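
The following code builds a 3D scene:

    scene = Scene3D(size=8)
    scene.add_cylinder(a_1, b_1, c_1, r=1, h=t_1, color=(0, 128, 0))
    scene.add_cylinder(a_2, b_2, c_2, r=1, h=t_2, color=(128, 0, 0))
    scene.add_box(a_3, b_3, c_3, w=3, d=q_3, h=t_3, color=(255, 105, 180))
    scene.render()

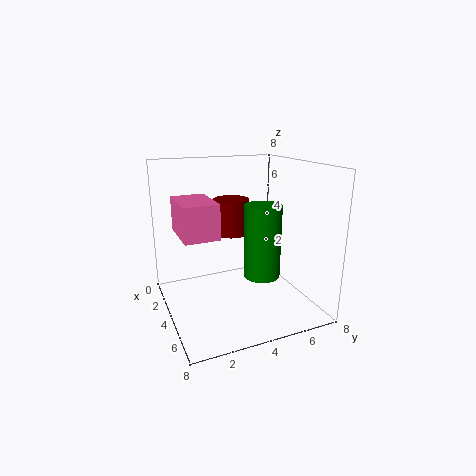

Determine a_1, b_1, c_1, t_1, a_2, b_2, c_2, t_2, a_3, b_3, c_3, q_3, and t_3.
a_1 = 5; b_1 = 5; c_1 = 2; t_1 = 4; a_2 = 3; b_2 = 4; c_2 = 4; t_2 = 2; a_3 = 1; b_3 = 1; c_3 = 4; q_3 = 2; t_3 = 2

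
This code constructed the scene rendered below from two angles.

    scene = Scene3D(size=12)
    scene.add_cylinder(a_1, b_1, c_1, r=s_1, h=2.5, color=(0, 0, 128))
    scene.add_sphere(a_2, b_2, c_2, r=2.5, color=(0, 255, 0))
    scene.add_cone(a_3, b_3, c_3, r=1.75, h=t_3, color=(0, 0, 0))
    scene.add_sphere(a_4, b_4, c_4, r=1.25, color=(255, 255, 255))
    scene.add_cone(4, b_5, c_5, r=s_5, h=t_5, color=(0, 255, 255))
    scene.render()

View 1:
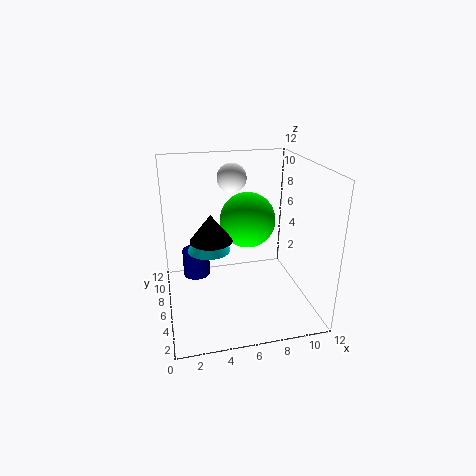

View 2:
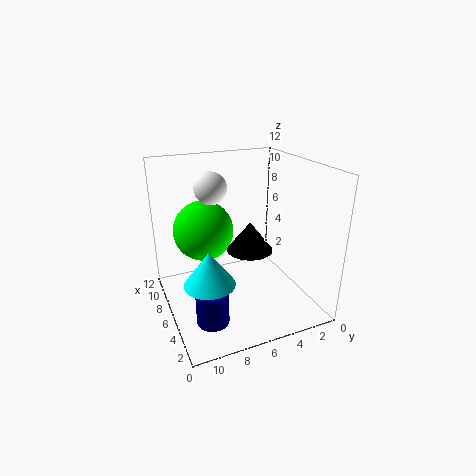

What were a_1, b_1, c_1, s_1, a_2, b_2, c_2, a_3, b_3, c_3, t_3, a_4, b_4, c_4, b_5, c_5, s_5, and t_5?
a_1 = 2.75; b_1 = 9.5; c_1 = 1; s_1 = 1.25; a_2 = 7.5; b_2 = 8.5; c_2 = 6.5; a_3 = 3.75; b_3 = 6; c_3 = 6; t_3 = 2.25; a_4 = 6; b_4 = 8.25; c_4 = 10.5; b_5 = 9.25; c_5 = 3.5; s_5 = 2; t_5 = 2.75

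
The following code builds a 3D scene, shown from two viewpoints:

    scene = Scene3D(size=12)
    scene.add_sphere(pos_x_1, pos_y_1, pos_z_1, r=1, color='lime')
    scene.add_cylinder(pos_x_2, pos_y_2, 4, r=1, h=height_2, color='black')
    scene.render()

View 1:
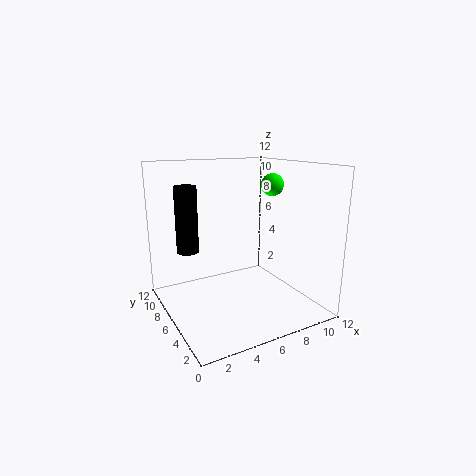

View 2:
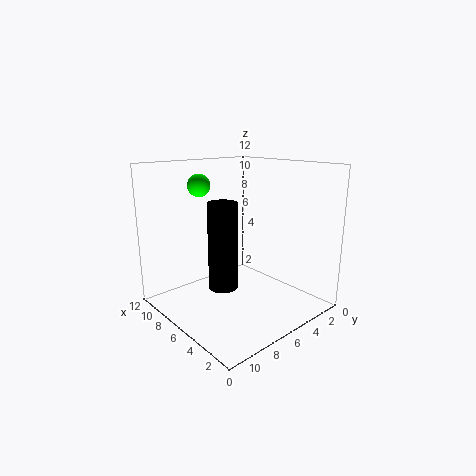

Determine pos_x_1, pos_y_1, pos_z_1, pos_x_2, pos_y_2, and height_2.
pos_x_1 = 10, pos_y_1 = 7, pos_z_1 = 10, pos_x_2 = 3, pos_y_2 = 10, height_2 = 6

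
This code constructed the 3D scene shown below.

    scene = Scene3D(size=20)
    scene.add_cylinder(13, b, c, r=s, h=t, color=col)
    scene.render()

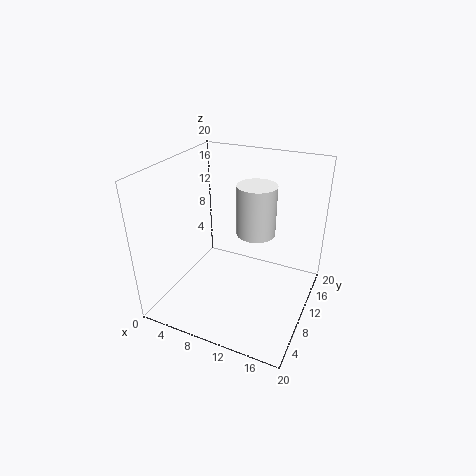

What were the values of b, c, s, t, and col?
b = 9; c = 12; s = 2.5; t = 6.5; col = 'white'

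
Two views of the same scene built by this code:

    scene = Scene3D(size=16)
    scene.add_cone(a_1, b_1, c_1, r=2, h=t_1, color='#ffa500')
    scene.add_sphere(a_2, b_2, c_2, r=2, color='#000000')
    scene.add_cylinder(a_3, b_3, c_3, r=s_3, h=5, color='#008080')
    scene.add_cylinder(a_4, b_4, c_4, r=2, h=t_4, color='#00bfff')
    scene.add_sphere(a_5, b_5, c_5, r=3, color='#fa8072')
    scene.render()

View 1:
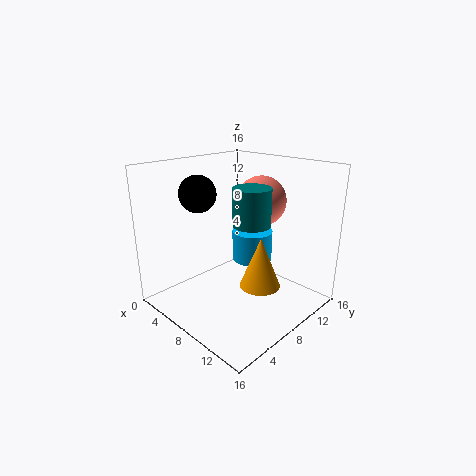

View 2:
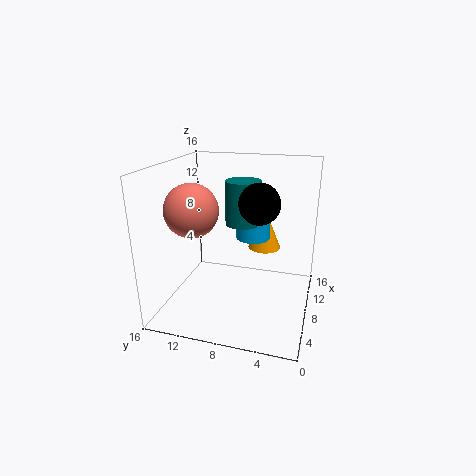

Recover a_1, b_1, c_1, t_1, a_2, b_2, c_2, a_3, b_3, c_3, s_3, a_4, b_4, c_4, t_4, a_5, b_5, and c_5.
a_1 = 13
b_1 = 6
c_1 = 5
t_1 = 5
a_2 = 5
b_2 = 5
c_2 = 13
a_3 = 10
b_3 = 8
c_3 = 9
s_3 = 2
a_4 = 11
b_4 = 7
c_4 = 7
t_4 = 3
a_5 = 7
b_5 = 13
c_5 = 11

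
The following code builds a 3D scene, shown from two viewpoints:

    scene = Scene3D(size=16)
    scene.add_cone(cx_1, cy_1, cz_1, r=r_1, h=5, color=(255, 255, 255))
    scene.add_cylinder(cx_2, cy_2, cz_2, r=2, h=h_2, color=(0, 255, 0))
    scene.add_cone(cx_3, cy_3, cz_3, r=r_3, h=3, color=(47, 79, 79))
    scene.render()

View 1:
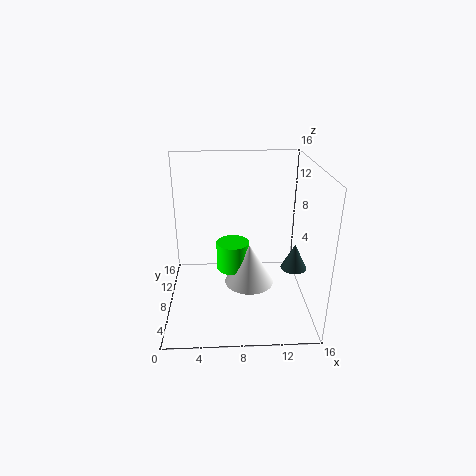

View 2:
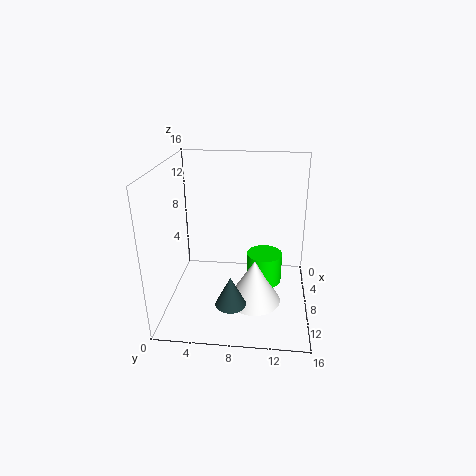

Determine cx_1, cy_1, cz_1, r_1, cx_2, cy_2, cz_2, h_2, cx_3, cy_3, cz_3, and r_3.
cx_1 = 9.5; cy_1 = 10; cz_1 = 1; r_1 = 3; cx_2 = 7.5; cy_2 = 11; cz_2 = 2.5; h_2 = 3.5; cx_3 = 14.5; cy_3 = 8; cz_3 = 4; r_3 = 1.5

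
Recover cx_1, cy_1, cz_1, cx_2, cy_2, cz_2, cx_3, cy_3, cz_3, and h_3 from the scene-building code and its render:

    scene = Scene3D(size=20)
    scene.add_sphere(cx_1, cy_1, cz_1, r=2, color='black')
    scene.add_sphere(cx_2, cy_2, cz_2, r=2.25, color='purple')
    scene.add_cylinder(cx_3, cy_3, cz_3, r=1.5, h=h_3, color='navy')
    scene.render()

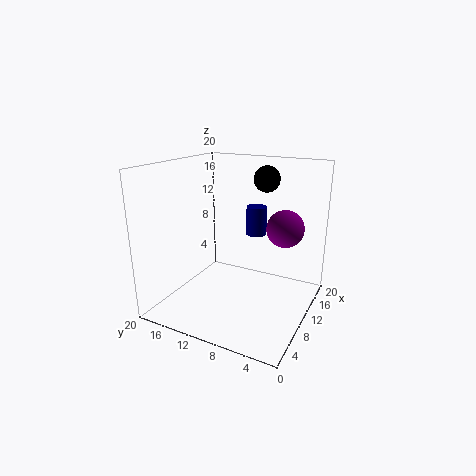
cx_1 = 17.5; cy_1 = 9; cz_1 = 17; cx_2 = 7.75; cy_2 = 2.5; cz_2 = 13.25; cx_3 = 14.5; cy_3 = 9.25; cz_3 = 9.25; h_3 = 4.25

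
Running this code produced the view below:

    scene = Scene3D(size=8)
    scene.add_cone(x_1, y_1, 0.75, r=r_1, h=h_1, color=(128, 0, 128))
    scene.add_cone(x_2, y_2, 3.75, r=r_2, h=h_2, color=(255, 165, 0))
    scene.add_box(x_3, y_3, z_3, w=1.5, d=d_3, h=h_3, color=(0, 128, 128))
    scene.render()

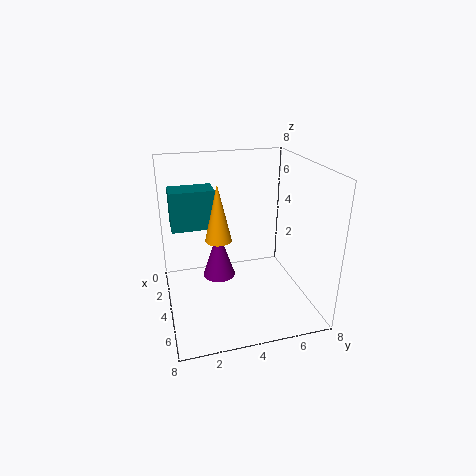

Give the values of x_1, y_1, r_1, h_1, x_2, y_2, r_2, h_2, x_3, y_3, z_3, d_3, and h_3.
x_1 = 2.25
y_1 = 3.25
r_1 = 1
h_1 = 3
x_2 = 3.5
y_2 = 3
r_2 = 0.75
h_2 = 3.25
x_3 = 1.5
y_3 = 0.5
z_3 = 4.25
d_3 = 2.5
h_3 = 2.25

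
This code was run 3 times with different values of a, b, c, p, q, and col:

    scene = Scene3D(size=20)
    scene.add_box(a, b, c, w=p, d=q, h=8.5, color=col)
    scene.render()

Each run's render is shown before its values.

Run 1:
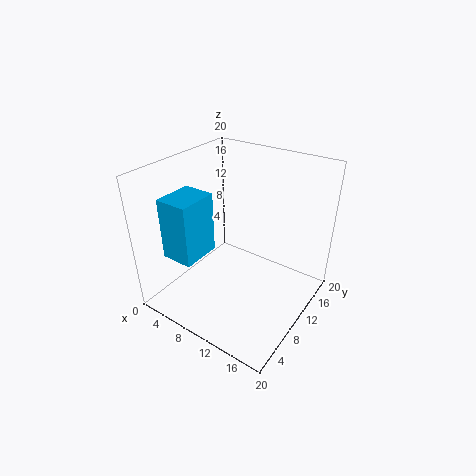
a = 2.5
b = 3
c = 8
p = 4.5
q = 5.5
col = 'deepskyblue'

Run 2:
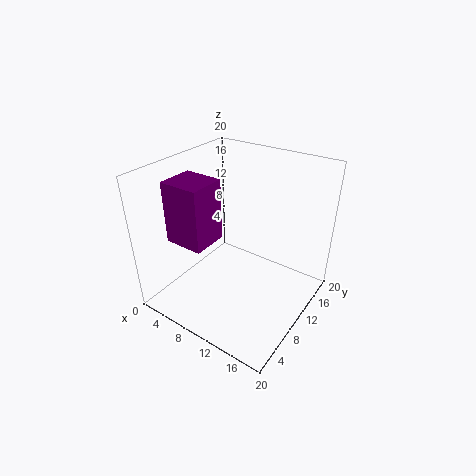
a = 2.5
b = 4
c = 10
p = 5.5
q = 5
col = 'purple'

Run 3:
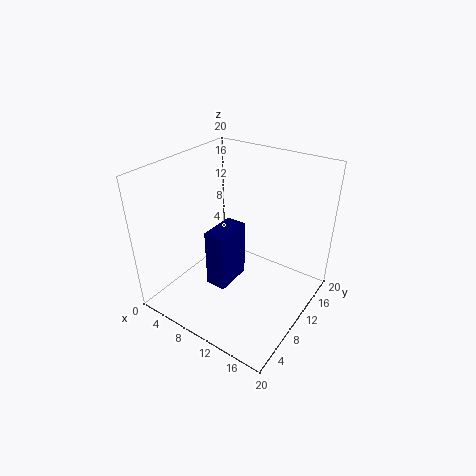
a = 6.5
b = 7
c = 2.5
p = 3
q = 5.5
col = 'navy'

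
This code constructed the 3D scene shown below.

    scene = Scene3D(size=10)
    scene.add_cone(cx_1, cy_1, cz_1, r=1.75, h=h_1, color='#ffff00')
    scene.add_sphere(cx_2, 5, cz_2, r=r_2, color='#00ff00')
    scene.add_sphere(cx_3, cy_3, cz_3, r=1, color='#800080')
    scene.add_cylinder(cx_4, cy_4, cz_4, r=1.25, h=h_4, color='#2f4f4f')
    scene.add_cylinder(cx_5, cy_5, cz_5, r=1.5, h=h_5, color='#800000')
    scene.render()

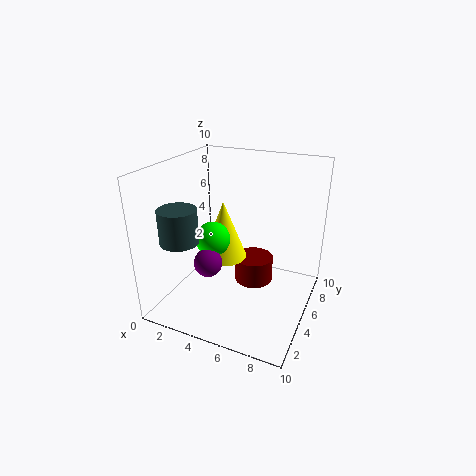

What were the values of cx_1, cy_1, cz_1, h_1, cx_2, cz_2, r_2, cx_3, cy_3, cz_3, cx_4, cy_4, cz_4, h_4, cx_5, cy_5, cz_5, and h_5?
cx_1 = 3
cy_1 = 6.75
cz_1 = 2.25
h_1 = 4.5
cx_2 = 3
cz_2 = 4.5
r_2 = 1.25
cx_3 = 3.25
cy_3 = 3.75
cz_3 = 3.25
cx_4 = 2.25
cy_4 = 2
cz_4 = 5.5
h_4 = 2.25
cx_5 = 5.25
cy_5 = 7.5
cz_5 = 0.25
h_5 = 2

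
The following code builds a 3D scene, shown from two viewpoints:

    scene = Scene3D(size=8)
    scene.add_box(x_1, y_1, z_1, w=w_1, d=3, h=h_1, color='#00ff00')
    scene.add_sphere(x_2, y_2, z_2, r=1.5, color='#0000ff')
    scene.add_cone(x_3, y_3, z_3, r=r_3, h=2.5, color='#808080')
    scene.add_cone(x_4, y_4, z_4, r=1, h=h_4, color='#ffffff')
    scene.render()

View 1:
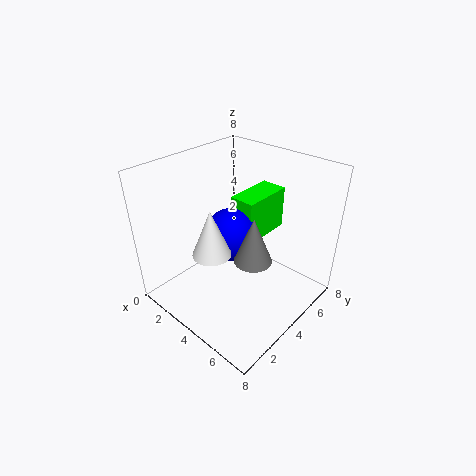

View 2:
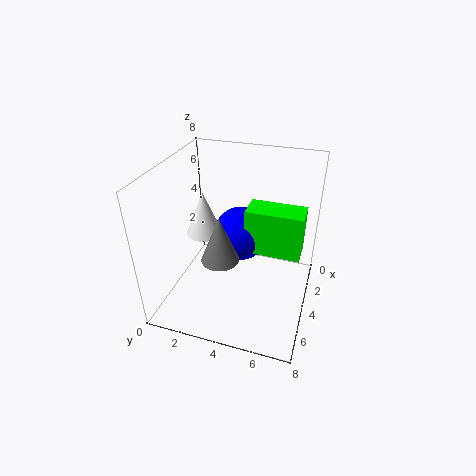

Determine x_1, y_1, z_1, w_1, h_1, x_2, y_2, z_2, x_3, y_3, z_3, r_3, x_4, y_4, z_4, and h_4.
x_1 = 3
y_1 = 4.5
z_1 = 3.5
w_1 = 1.5
h_1 = 2.5
x_2 = 3.5
y_2 = 4
z_2 = 4
x_3 = 5.5
y_3 = 3.5
z_3 = 3.5
r_3 = 1
x_4 = 4
y_4 = 2
z_4 = 4
h_4 = 2.5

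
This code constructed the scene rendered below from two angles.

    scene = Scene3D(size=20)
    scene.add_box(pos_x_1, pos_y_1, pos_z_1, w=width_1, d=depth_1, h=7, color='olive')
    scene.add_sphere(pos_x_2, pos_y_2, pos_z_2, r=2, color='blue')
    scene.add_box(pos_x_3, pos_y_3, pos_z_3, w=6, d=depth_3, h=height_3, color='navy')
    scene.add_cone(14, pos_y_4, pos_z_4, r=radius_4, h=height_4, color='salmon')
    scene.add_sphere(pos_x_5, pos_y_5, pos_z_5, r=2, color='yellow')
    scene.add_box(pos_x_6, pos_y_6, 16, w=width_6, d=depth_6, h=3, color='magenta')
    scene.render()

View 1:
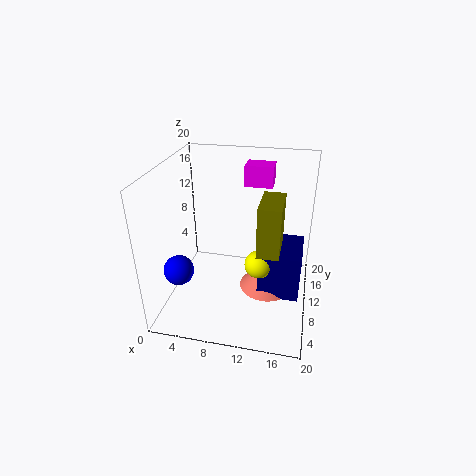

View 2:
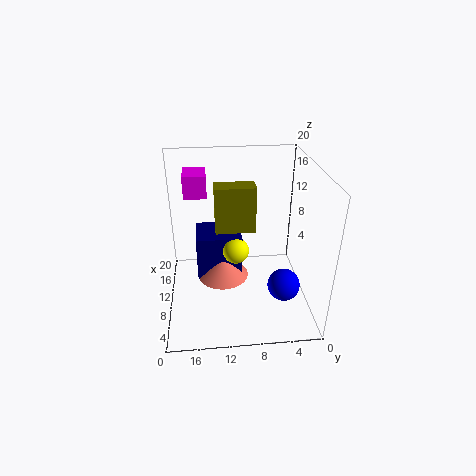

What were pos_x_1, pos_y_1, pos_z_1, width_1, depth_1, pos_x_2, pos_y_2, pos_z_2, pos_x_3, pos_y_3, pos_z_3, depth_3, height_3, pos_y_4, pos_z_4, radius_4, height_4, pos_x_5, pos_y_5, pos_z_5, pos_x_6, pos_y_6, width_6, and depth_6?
pos_x_1 = 13, pos_y_1 = 7, pos_z_1 = 9, width_1 = 3, depth_1 = 6, pos_x_2 = 3, pos_y_2 = 5, pos_z_2 = 7, pos_x_3 = 13, pos_y_3 = 9, pos_z_3 = 1, depth_3 = 7, height_3 = 7, pos_y_4 = 12, pos_z_4 = 1, radius_4 = 4, height_4 = 4, pos_x_5 = 13, pos_y_5 = 10, pos_z_5 = 6, pos_x_6 = 10, pos_y_6 = 14, width_6 = 4, depth_6 = 3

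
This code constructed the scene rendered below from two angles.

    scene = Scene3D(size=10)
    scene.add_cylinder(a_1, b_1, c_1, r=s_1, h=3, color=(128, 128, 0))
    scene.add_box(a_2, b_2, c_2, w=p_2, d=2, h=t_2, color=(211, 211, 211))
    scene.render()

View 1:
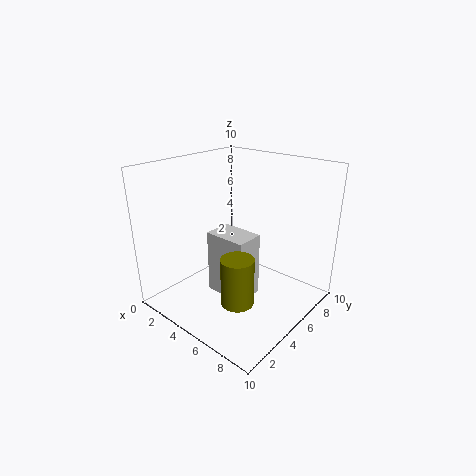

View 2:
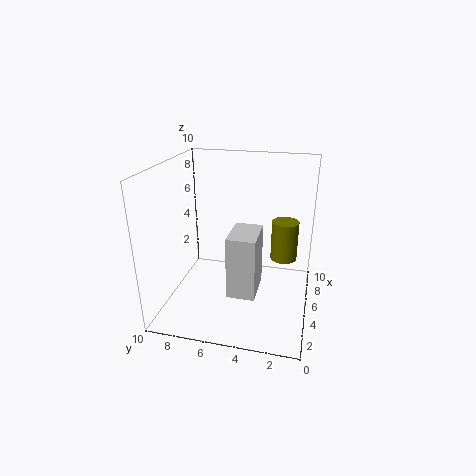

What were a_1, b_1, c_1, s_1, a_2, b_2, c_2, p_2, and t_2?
a_1 = 7.5
b_1 = 2
c_1 = 2.5
s_1 = 1
a_2 = 3.5
b_2 = 3.5
c_2 = 1
p_2 = 3
t_2 = 4.5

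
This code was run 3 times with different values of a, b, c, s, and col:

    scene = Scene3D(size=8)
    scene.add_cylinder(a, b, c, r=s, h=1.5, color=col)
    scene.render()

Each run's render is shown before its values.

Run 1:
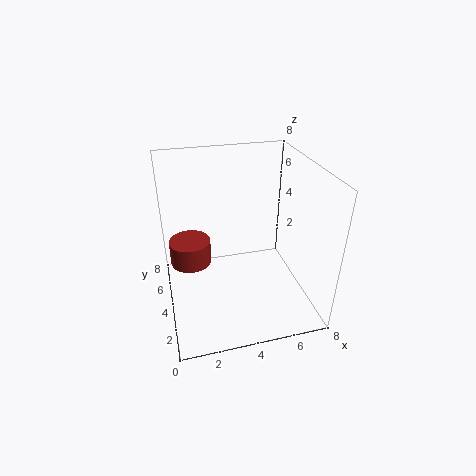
a = 1.5, b = 6, c = 1.5, s = 1.25, col = 'brown'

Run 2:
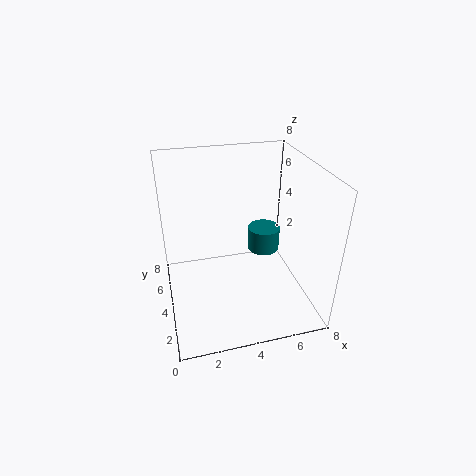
a = 6.25, b = 6, c = 1.75, s = 1, col = 'teal'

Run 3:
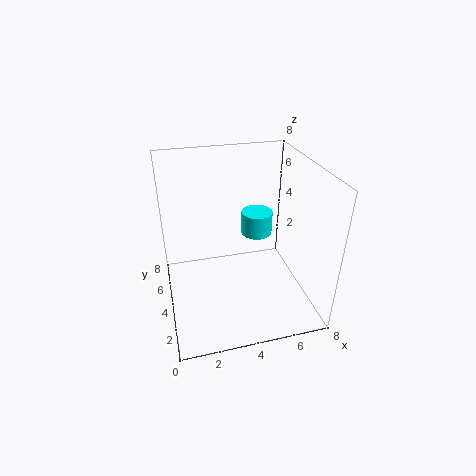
a = 6, b = 6.75, c = 2.5, s = 1, col = 'cyan'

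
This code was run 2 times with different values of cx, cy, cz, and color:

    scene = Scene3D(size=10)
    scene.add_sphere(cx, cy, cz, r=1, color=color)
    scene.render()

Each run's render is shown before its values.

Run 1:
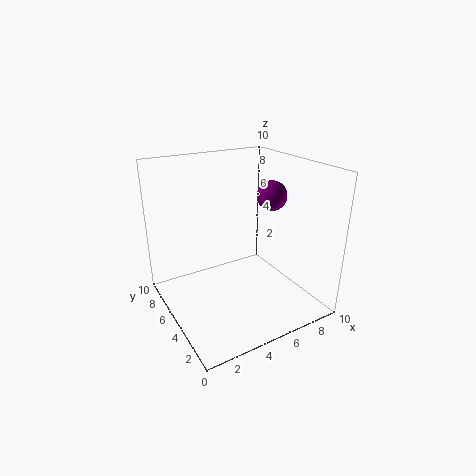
cx = 7; cy = 4; cz = 8; color = 'purple'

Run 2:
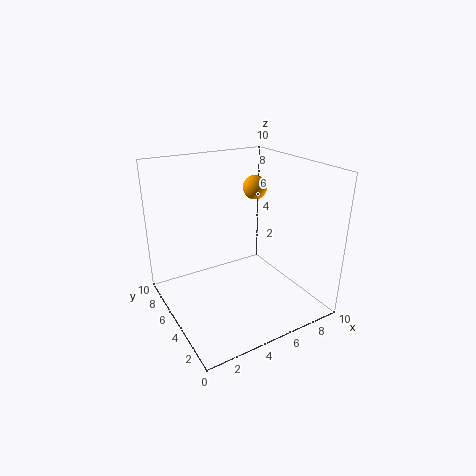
cx = 9; cy = 9; cz = 7; color = 'orange'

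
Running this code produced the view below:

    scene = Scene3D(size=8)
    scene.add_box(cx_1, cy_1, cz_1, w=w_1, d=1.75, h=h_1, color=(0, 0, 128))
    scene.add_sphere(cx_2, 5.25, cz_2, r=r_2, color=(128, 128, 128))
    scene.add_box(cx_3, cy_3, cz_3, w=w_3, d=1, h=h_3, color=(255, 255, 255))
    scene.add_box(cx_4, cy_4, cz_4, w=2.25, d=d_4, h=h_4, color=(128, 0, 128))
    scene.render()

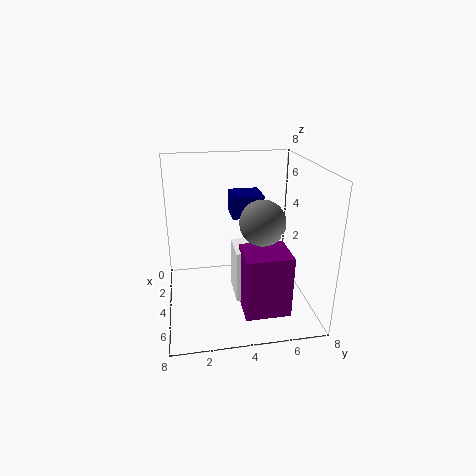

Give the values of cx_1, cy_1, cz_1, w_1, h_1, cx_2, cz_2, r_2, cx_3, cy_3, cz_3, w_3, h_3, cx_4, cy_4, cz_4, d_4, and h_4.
cx_1 = 2
cy_1 = 3.75
cz_1 = 5
w_1 = 1.75
h_1 = 1.25
cx_2 = 4.5
cz_2 = 5
r_2 = 1.25
cx_3 = 3
cy_3 = 3.75
cz_3 = 0.5
w_3 = 2
h_3 = 3
cx_4 = 4.25
cy_4 = 4
cz_4 = 0.25
d_4 = 2.5
h_4 = 3.5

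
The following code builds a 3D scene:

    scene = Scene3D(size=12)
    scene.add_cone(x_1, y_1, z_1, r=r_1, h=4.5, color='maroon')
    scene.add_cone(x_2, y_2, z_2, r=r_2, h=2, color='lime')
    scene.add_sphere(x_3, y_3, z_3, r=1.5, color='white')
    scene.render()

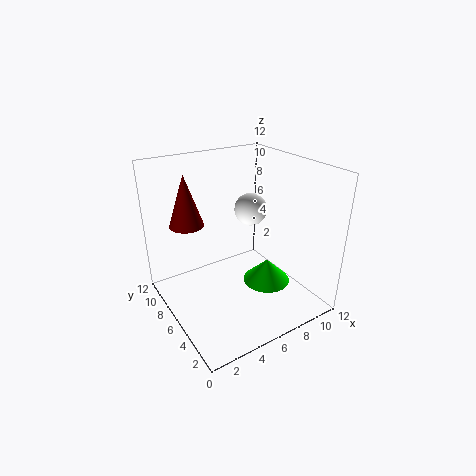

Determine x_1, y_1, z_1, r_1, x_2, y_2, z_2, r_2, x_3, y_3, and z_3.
x_1 = 3; y_1 = 9.5; z_1 = 6.5; r_1 = 1.5; x_2 = 8; y_2 = 4.5; z_2 = 2; r_2 = 2; x_3 = 9; y_3 = 8.5; z_3 = 7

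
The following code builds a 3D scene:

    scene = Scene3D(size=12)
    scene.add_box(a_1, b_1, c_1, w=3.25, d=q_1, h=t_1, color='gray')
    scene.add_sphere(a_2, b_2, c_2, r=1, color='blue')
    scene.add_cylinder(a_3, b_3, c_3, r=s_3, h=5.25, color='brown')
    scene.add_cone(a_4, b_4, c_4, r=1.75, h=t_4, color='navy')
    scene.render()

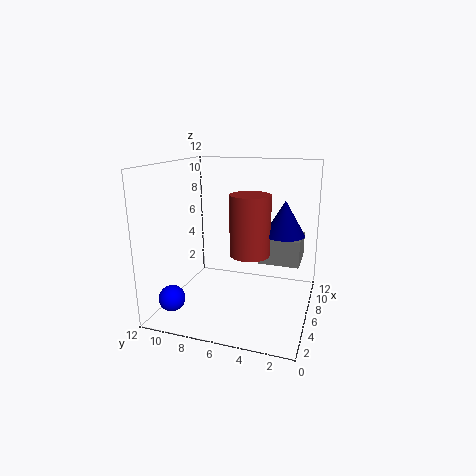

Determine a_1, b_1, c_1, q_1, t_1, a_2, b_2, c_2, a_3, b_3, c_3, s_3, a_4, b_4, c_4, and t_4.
a_1 = 7
b_1 = 1
c_1 = 3.5
q_1 = 3.5
t_1 = 2.25
a_2 = 1.25
b_2 = 9.75
c_2 = 2.25
a_3 = 7
b_3 = 5.25
c_3 = 4.25
s_3 = 1.75
a_4 = 8
b_4 = 2.5
c_4 = 6
t_4 = 3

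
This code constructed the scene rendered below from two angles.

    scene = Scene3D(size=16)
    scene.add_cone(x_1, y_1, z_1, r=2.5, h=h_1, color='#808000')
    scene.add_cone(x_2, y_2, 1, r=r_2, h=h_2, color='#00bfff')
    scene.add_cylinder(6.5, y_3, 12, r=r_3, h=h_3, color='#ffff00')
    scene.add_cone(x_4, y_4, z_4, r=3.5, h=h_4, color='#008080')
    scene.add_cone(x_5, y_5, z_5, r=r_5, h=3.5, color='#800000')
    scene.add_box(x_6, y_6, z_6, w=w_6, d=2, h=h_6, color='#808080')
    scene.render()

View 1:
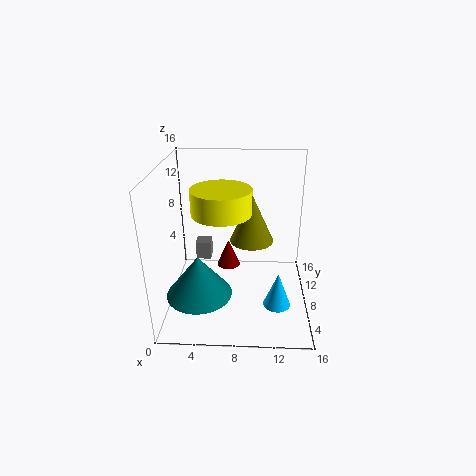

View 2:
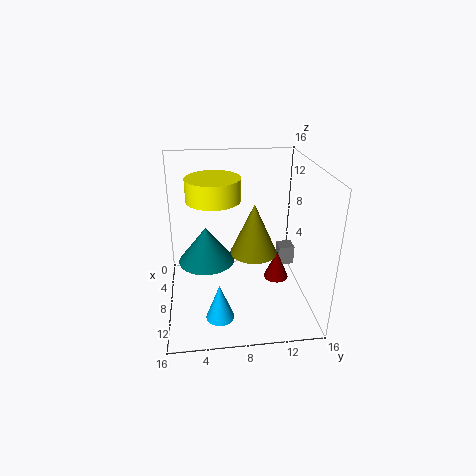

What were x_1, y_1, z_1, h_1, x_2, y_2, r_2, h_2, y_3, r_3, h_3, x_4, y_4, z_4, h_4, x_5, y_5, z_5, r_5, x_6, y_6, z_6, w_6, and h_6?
x_1 = 9.5, y_1 = 9.5, z_1 = 7, h_1 = 5.5, x_2 = 12.5, y_2 = 5.5, r_2 = 1.5, h_2 = 4, y_3 = 5.5, r_3 = 3, h_3 = 2.5, x_4 = 4, y_4 = 4.5, z_4 = 3, h_4 = 4.5, x_5 = 6.5, y_5 = 13, z_5 = 1.5, r_5 = 1.5, x_6 = 2, y_6 = 14, z_6 = 1.5, w_6 = 2, h_6 = 2.5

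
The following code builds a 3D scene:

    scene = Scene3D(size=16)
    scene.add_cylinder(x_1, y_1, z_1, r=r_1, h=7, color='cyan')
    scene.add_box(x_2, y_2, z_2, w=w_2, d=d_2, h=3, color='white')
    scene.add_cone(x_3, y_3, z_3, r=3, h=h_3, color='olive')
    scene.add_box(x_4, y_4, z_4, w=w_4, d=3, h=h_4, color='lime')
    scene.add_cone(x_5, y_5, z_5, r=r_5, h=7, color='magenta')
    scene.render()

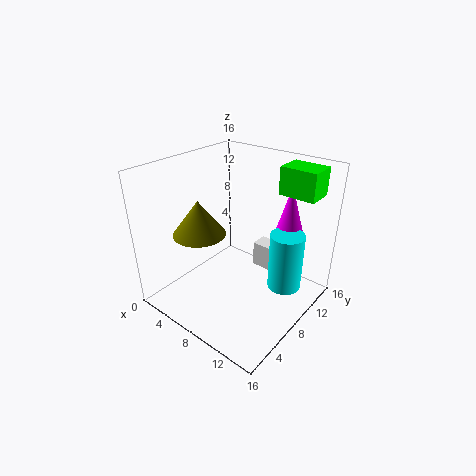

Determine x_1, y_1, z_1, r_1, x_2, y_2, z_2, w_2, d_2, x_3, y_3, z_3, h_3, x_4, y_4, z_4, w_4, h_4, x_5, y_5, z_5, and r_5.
x_1 = 12, y_1 = 12, z_1 = 1, r_1 = 2, x_2 = 8, y_2 = 11, z_2 = 3, w_2 = 3, d_2 = 2, x_3 = 4, y_3 = 6, z_3 = 8, h_3 = 4, x_4 = 11, y_4 = 11, z_4 = 13, w_4 = 4, h_4 = 3, x_5 = 11, y_5 = 14, z_5 = 6, r_5 = 2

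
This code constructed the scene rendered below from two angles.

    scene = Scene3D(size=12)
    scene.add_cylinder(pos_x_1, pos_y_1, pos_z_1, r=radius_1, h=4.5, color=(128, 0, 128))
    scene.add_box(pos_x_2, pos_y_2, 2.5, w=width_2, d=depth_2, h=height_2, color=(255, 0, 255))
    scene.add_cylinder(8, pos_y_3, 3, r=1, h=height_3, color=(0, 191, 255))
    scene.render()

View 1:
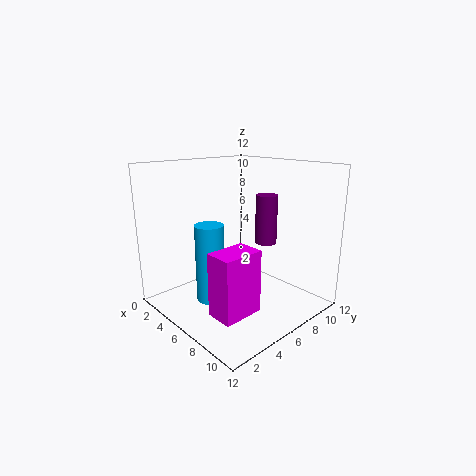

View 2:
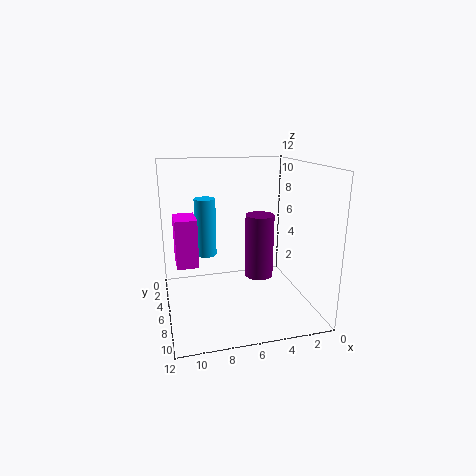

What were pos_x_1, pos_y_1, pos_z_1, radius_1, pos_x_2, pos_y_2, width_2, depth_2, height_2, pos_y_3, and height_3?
pos_x_1 = 5.5
pos_y_1 = 10
pos_z_1 = 4.5
radius_1 = 1
pos_x_2 = 9
pos_y_2 = 0.5
width_2 = 2
depth_2 = 3
height_2 = 4.5
pos_y_3 = 1.5
height_3 = 5.5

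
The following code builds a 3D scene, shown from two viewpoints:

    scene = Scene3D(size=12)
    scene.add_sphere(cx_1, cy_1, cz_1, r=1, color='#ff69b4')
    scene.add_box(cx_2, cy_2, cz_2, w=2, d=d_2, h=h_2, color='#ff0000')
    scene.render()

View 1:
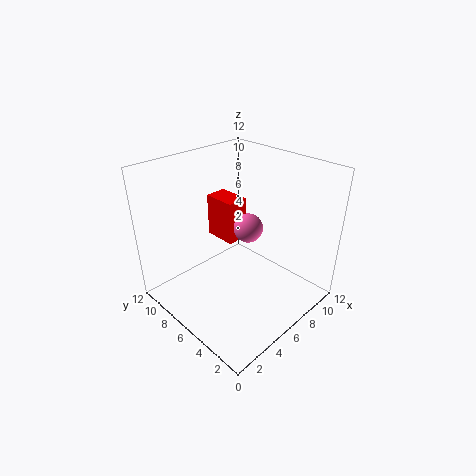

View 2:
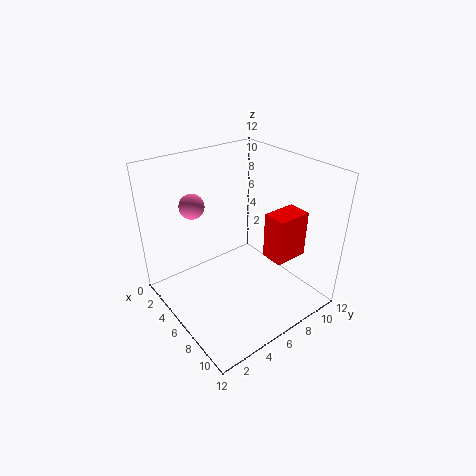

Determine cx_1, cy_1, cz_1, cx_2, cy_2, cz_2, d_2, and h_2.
cx_1 = 4
cy_1 = 3
cz_1 = 9
cx_2 = 7
cy_2 = 8
cz_2 = 4
d_2 = 3
h_2 = 4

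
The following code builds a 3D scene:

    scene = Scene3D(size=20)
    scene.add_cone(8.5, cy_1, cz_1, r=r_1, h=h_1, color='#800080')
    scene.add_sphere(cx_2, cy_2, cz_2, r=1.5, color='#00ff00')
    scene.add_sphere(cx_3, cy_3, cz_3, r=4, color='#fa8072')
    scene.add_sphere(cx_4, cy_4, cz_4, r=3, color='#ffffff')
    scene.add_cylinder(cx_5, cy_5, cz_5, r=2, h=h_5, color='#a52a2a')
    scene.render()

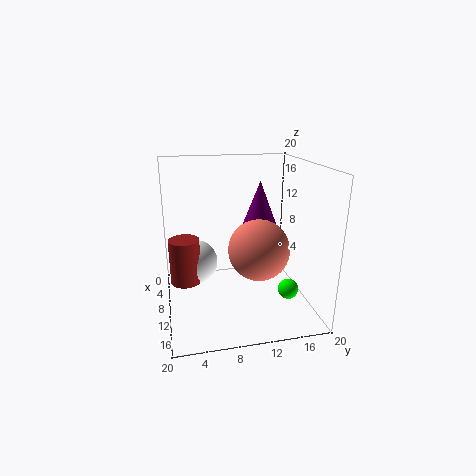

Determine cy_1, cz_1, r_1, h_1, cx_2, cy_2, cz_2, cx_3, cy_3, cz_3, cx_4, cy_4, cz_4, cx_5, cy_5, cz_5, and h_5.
cy_1 = 13.5
cz_1 = 11
r_1 = 2.5
h_1 = 6.5
cx_2 = 11
cy_2 = 17.5
cz_2 = 1.5
cx_3 = 13.5
cy_3 = 12
cz_3 = 9.5
cx_4 = 10
cy_4 = 4
cz_4 = 7
cx_5 = 11.5
cy_5 = 2.5
cz_5 = 5
h_5 = 6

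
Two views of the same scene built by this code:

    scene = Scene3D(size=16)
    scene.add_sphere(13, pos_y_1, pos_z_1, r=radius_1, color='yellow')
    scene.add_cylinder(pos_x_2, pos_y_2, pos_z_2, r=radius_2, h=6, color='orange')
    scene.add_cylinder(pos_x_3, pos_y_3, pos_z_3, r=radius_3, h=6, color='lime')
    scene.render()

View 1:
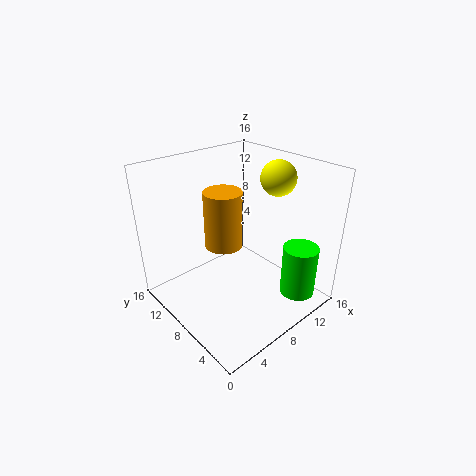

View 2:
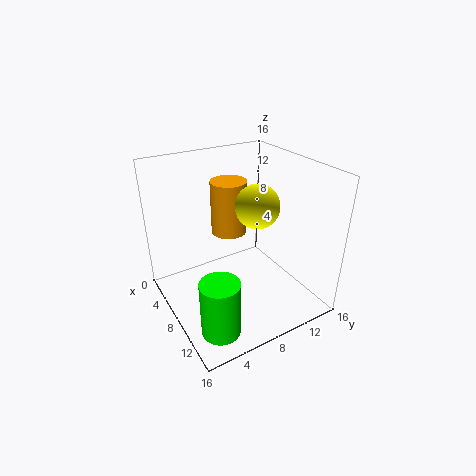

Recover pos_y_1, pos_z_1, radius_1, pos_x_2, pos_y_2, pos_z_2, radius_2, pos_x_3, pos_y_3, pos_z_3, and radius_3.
pos_y_1 = 7
pos_z_1 = 14
radius_1 = 2
pos_x_2 = 6
pos_y_2 = 8
pos_z_2 = 8
radius_2 = 2
pos_x_3 = 13
pos_y_3 = 3
pos_z_3 = 1
radius_3 = 2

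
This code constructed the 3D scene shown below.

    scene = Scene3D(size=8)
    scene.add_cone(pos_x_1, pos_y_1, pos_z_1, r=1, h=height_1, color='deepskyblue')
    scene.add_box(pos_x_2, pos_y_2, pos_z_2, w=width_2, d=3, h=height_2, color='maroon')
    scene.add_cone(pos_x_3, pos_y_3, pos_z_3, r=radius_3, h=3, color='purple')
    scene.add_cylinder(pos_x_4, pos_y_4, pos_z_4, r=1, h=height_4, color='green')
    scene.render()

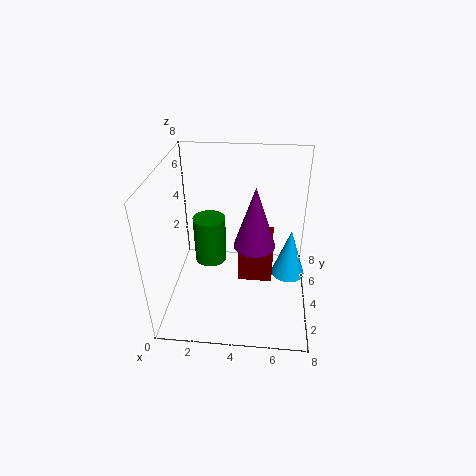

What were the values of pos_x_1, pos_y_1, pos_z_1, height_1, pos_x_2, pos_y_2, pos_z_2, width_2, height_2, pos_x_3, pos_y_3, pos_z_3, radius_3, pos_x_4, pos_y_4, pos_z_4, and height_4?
pos_x_1 = 7, pos_y_1 = 5, pos_z_1 = 1, height_1 = 3, pos_x_2 = 4, pos_y_2 = 4, pos_z_2 = 1, width_2 = 2, height_2 = 2, pos_x_3 = 5, pos_y_3 = 2, pos_z_3 = 5, radius_3 = 1, pos_x_4 = 2, pos_y_4 = 6, pos_z_4 = 1, height_4 = 3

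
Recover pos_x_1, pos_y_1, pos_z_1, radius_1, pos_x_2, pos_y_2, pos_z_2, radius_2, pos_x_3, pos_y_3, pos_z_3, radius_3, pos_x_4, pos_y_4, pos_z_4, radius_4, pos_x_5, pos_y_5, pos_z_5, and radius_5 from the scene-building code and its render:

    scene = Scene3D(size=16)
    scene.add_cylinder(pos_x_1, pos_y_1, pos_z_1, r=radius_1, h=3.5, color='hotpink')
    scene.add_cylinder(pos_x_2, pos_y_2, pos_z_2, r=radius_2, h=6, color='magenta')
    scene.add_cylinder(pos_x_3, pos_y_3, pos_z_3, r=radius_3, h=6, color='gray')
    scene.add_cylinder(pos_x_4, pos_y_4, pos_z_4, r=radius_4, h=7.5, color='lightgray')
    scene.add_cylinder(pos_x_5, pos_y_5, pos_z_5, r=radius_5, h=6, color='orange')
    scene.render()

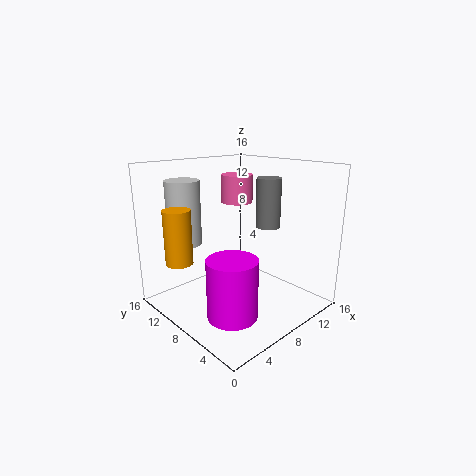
pos_x_1 = 12.5; pos_y_1 = 13; pos_z_1 = 10.5; radius_1 = 2; pos_x_2 = 3.5; pos_y_2 = 4; pos_z_2 = 2; radius_2 = 2.5; pos_x_3 = 13.5; pos_y_3 = 8.5; pos_z_3 = 8; radius_3 = 1.5; pos_x_4 = 5; pos_y_4 = 14; pos_z_4 = 6.5; radius_4 = 2; pos_x_5 = 2.5; pos_y_5 = 11.5; pos_z_5 = 5.5; radius_5 = 1.5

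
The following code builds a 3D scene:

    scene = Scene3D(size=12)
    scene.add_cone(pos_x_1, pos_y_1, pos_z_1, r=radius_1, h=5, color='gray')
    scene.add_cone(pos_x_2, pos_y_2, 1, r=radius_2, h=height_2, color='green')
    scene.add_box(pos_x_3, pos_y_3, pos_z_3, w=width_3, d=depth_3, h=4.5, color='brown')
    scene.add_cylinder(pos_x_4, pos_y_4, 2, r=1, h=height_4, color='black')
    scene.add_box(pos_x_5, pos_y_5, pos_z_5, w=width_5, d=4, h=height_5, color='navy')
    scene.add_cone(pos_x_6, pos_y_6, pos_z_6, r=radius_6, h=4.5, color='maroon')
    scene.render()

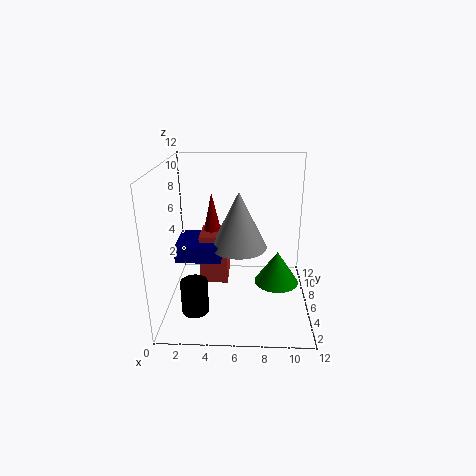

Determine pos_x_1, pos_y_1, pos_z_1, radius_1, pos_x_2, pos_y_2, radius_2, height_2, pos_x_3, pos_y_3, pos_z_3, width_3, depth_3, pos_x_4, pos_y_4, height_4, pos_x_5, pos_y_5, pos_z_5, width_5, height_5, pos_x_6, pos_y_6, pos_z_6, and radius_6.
pos_x_1 = 6, pos_y_1 = 7.5, pos_z_1 = 4.5, radius_1 = 2.5, pos_x_2 = 9.5, pos_y_2 = 7.5, radius_2 = 2, height_2 = 3, pos_x_3 = 2.5, pos_y_3 = 7, pos_z_3 = 1, width_3 = 2.5, depth_3 = 3, pos_x_4 = 3, pos_y_4 = 1.5, height_4 = 2.5, pos_x_5 = 0.5, pos_y_5 = 6, pos_z_5 = 3.5, width_5 = 4, height_5 = 1.5, pos_x_6 = 3.5, pos_y_6 = 9, pos_z_6 = 4.5, radius_6 = 1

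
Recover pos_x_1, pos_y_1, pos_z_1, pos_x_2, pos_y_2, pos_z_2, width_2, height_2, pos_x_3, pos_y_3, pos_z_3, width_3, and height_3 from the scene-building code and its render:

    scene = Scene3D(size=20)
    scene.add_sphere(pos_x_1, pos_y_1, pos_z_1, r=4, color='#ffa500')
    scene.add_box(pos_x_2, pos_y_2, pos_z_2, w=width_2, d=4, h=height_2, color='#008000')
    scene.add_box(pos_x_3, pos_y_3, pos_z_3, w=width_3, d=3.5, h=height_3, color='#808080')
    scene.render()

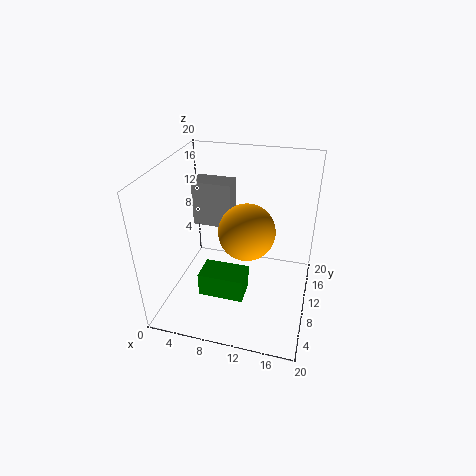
pos_x_1 = 11
pos_y_1 = 11
pos_z_1 = 10.5
pos_x_2 = 5
pos_y_2 = 6.5
pos_z_2 = 1.5
width_2 = 6.5
height_2 = 3.5
pos_x_3 = 1.5
pos_y_3 = 14.5
pos_z_3 = 8.5
width_3 = 6
height_3 = 7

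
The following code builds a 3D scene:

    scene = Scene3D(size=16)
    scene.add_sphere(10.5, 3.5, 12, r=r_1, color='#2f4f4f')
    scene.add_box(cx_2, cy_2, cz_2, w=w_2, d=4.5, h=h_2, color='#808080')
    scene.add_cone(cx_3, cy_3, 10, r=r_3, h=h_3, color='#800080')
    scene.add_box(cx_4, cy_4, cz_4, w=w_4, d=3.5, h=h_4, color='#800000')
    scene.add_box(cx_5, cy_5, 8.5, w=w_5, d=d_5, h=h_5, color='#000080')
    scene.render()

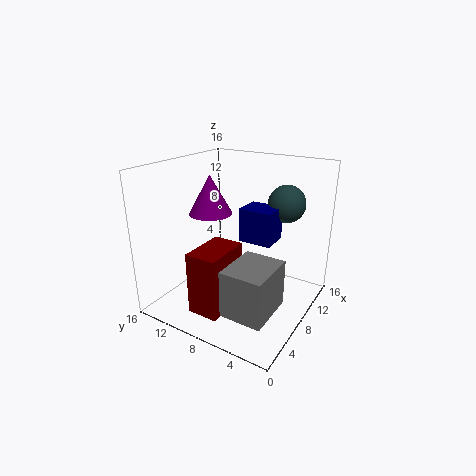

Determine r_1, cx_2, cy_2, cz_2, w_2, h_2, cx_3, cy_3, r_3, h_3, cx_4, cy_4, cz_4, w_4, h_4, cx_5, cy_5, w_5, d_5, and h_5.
r_1 = 2; cx_2 = 2; cy_2 = 2; cz_2 = 2; w_2 = 5.5; h_2 = 5; cx_3 = 8.5; cy_3 = 12; r_3 = 2.5; h_3 = 4.5; cx_4 = 2.5; cy_4 = 7.5; cz_4 = 0.5; w_4 = 5.5; h_4 = 7; cx_5 = 6.5; cy_5 = 3.5; w_5 = 3; d_5 = 3.5; h_5 = 3.5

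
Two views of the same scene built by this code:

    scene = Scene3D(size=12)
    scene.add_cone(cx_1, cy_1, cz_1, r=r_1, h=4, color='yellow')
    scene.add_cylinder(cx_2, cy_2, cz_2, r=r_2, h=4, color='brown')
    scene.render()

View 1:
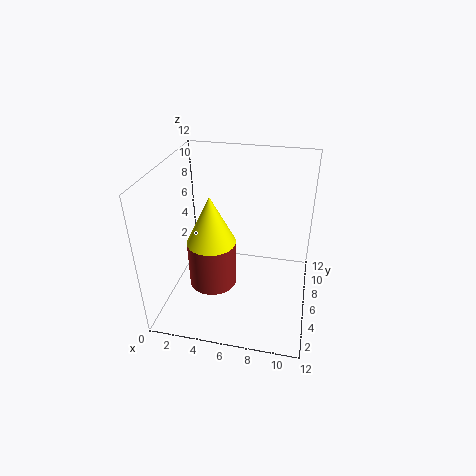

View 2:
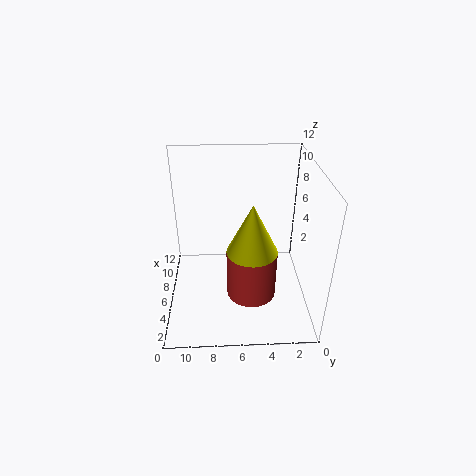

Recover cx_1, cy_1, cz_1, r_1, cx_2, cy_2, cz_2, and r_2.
cx_1 = 4
cy_1 = 5
cz_1 = 6
r_1 = 2
cx_2 = 4
cy_2 = 5
cz_2 = 2
r_2 = 2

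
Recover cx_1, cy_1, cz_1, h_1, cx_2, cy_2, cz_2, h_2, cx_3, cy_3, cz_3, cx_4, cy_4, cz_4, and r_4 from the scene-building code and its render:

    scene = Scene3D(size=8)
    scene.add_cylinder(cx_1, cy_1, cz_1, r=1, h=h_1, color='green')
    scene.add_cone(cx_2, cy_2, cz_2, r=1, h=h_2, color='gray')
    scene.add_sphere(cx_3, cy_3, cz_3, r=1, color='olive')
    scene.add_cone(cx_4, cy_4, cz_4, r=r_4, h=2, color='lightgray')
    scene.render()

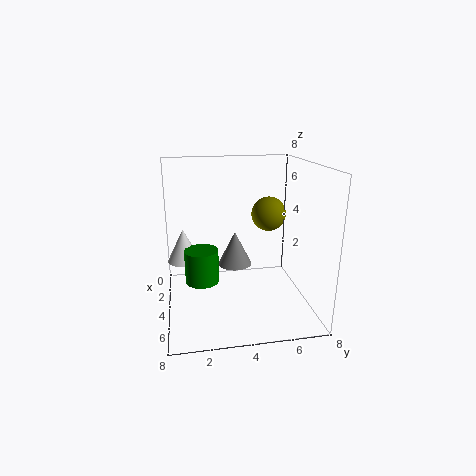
cx_1 = 3, cy_1 = 2, cz_1 = 1, h_1 = 2, cx_2 = 3, cy_2 = 4, cz_2 = 2, h_2 = 2, cx_3 = 3, cy_3 = 6, cz_3 = 5, cx_4 = 2, cy_4 = 1, cz_4 = 2, r_4 = 1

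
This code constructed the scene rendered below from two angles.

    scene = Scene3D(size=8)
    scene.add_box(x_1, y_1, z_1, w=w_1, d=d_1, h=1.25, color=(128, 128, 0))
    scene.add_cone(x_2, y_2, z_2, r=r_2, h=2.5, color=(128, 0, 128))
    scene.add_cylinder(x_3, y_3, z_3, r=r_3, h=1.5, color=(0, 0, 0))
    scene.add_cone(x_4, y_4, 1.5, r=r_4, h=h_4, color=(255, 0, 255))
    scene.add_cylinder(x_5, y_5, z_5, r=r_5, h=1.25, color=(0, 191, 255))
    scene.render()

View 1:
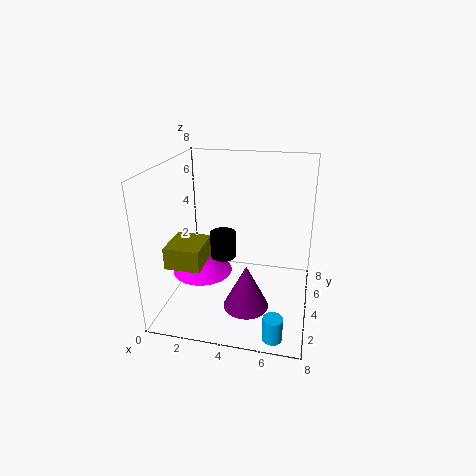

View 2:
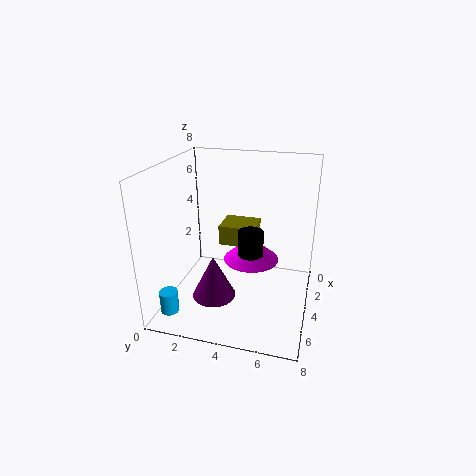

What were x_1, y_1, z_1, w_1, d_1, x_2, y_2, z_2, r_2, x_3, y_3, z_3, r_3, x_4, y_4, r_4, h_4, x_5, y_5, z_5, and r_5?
x_1 = 0.25
y_1 = 2.25
z_1 = 2.5
w_1 = 2
d_1 = 2.25
x_2 = 4.75
y_2 = 2.75
z_2 = 0.5
r_2 = 1.25
x_3 = 3
y_3 = 4.5
z_3 = 2.5
r_3 = 0.75
x_4 = 1.75
y_4 = 4.25
r_4 = 1.75
h_4 = 1.5
x_5 = 6.5
y_5 = 0.75
z_5 = 0.25
r_5 = 0.5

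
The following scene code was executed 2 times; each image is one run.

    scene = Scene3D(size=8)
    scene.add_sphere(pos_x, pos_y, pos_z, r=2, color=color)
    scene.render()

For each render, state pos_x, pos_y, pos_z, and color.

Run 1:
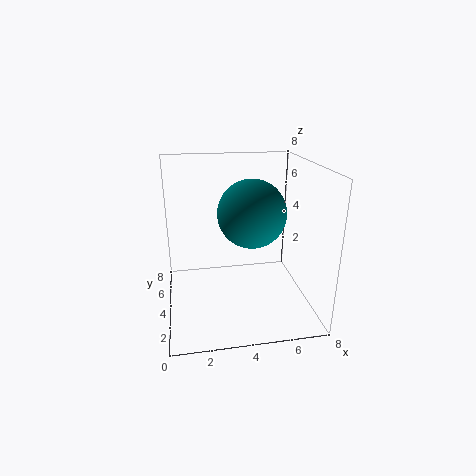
pos_x = 5; pos_y = 5; pos_z = 5; color = 'teal'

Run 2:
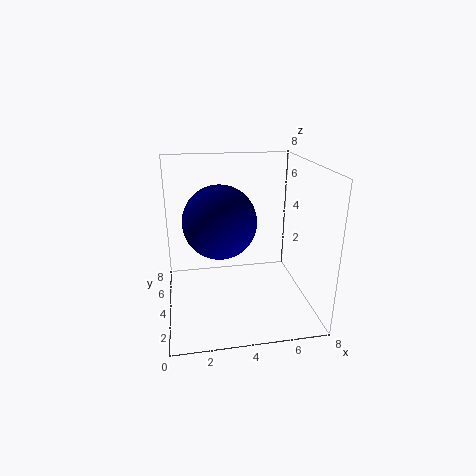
pos_x = 3; pos_y = 4; pos_z = 5; color = 'navy'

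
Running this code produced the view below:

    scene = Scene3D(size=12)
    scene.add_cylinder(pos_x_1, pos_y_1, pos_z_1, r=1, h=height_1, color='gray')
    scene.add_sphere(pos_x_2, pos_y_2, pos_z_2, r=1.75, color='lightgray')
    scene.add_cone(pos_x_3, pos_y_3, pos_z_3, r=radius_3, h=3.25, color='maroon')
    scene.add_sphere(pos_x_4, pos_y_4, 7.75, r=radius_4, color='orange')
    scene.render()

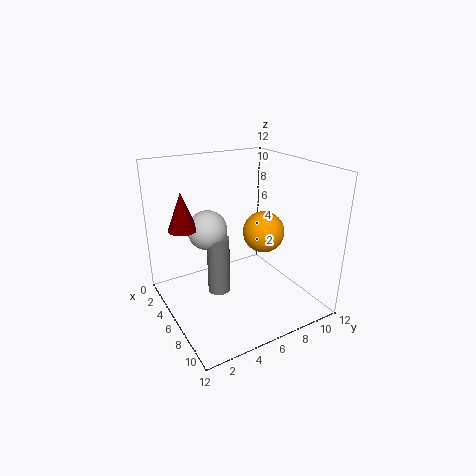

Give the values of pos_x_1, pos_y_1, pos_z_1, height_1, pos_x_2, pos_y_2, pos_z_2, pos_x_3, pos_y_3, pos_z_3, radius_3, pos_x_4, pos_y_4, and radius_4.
pos_x_1 = 4.25, pos_y_1 = 5, pos_z_1 = 0.25, height_1 = 5.25, pos_x_2 = 3.25, pos_y_2 = 4.5, pos_z_2 = 6, pos_x_3 = 3.25, pos_y_3 = 2.25, pos_z_3 = 6.5, radius_3 = 1.25, pos_x_4 = 9.25, pos_y_4 = 6.25, radius_4 = 1.5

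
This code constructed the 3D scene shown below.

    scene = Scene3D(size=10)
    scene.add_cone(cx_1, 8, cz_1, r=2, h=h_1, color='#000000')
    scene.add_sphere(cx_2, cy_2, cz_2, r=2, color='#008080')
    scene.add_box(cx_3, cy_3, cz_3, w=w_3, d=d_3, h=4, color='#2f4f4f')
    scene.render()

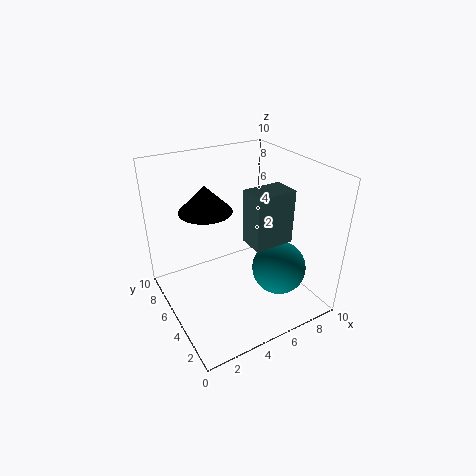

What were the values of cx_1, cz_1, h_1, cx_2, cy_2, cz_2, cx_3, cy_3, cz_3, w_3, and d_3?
cx_1 = 4
cz_1 = 6
h_1 = 2
cx_2 = 8
cy_2 = 4
cz_2 = 2
cx_3 = 6
cy_3 = 4
cz_3 = 4
w_3 = 3
d_3 = 2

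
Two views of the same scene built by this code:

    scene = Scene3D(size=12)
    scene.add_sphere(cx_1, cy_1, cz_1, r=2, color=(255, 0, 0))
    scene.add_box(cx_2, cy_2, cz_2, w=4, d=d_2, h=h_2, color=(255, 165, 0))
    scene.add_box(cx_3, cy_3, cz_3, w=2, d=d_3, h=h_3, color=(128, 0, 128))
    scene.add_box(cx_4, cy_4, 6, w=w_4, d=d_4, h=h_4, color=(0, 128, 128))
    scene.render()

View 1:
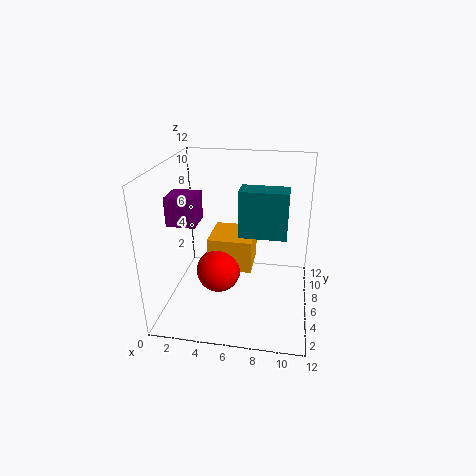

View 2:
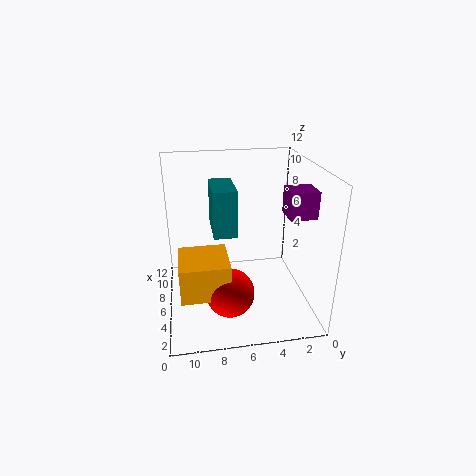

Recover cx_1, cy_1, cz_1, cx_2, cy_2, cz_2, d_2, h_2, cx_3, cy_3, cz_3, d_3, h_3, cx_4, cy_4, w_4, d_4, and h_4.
cx_1 = 4
cy_1 = 7
cz_1 = 2
cx_2 = 3
cy_2 = 7
cz_2 = 2
d_2 = 4
h_2 = 3
cx_3 = 2
cy_3 = 1
cz_3 = 9
d_3 = 2
h_3 = 2
cx_4 = 6
cy_4 = 6
w_4 = 4
d_4 = 2
h_4 = 4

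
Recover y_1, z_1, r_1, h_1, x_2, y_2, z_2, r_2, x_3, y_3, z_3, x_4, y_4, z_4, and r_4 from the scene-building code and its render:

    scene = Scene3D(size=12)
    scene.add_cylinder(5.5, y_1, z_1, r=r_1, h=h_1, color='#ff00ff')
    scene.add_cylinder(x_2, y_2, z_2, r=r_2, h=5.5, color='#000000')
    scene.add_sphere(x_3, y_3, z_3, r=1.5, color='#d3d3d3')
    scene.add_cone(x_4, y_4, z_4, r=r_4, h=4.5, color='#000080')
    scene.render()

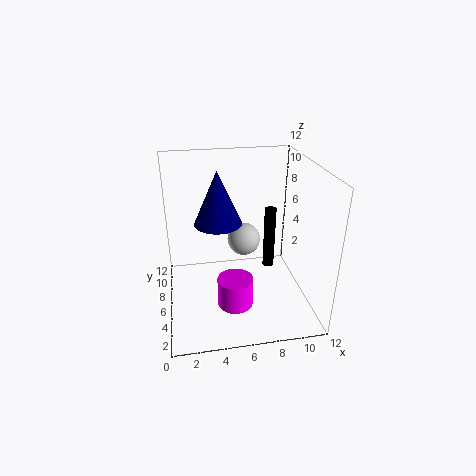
y_1 = 4.5, z_1 = 0.5, r_1 = 1.5, h_1 = 2.5, x_2 = 9, y_2 = 7, z_2 = 2.5, r_2 = 0.5, x_3 = 7, y_3 = 8.5, z_3 = 4.5, x_4 = 4.5, y_4 = 7, z_4 = 7, r_4 = 2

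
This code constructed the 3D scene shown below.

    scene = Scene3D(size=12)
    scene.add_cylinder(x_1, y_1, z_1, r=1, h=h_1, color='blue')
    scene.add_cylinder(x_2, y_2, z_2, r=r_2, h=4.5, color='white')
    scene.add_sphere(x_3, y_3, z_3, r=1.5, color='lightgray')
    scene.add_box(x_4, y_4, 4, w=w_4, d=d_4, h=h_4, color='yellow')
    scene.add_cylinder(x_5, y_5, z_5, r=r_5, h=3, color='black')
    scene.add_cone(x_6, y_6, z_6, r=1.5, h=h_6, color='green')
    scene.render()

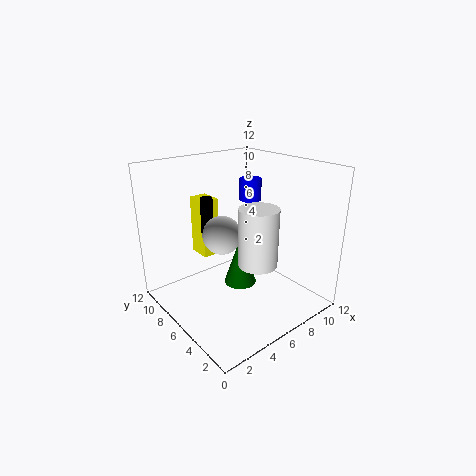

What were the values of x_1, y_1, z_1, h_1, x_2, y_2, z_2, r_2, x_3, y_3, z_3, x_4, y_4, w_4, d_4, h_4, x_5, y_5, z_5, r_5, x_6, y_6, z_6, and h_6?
x_1 = 9.5
y_1 = 8.5
z_1 = 8
h_1 = 2
x_2 = 5.5
y_2 = 3
z_2 = 5
r_2 = 1.5
x_3 = 4
y_3 = 5.5
z_3 = 7
x_4 = 4
y_4 = 8
w_4 = 1.5
d_4 = 2
h_4 = 5
x_5 = 4
y_5 = 7.5
z_5 = 6.5
r_5 = 0.5
x_6 = 7.5
y_6 = 7.5
z_6 = 0.5
h_6 = 4.5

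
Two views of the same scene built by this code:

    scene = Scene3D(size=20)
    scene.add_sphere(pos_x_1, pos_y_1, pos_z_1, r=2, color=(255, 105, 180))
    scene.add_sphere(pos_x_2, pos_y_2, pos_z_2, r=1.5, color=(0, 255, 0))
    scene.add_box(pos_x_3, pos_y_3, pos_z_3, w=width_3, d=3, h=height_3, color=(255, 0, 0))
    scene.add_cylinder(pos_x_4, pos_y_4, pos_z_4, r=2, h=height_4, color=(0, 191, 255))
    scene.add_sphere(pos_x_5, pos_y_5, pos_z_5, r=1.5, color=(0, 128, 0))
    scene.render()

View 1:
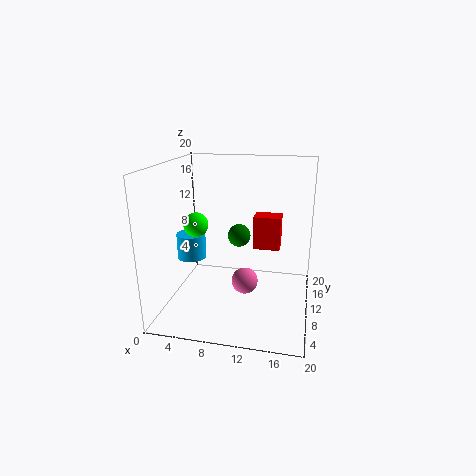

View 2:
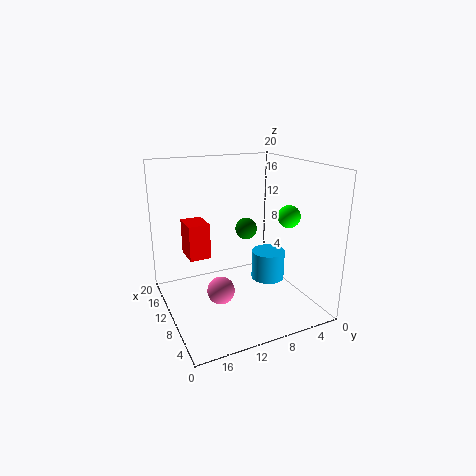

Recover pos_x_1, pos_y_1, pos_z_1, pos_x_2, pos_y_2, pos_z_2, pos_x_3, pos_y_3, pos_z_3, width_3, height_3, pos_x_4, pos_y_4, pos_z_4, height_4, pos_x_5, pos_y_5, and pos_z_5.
pos_x_1 = 10.5, pos_y_1 = 12.5, pos_z_1 = 2, pos_x_2 = 6, pos_y_2 = 4.5, pos_z_2 = 13.5, pos_x_3 = 11.5, pos_y_3 = 13.5, pos_z_3 = 7, width_3 = 4, height_3 = 5, pos_x_4 = 3.5, pos_y_4 = 9, pos_z_4 = 7, height_4 = 3.5, pos_x_5 = 10.5, pos_y_5 = 8.5, pos_z_5 = 11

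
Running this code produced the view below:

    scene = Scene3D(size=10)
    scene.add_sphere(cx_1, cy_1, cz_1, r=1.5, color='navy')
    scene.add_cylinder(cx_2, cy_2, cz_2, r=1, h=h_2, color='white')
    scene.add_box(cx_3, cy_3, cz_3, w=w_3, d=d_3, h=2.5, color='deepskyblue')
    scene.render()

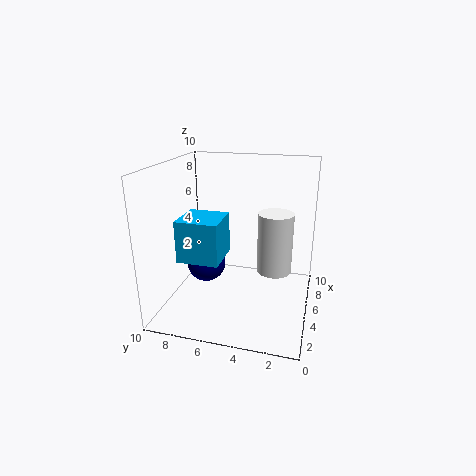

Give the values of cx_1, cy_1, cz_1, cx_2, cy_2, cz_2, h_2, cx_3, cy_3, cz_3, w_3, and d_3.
cx_1 = 6.5
cy_1 = 8
cz_1 = 2
cx_2 = 2
cy_2 = 2
cz_2 = 4.5
h_2 = 3.5
cx_3 = 0.5
cy_3 = 5
cz_3 = 5
w_3 = 2.5
d_3 = 2.5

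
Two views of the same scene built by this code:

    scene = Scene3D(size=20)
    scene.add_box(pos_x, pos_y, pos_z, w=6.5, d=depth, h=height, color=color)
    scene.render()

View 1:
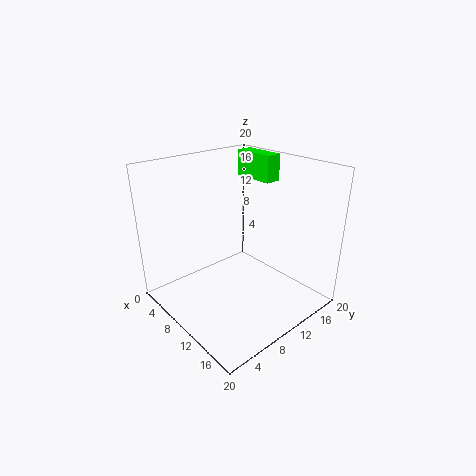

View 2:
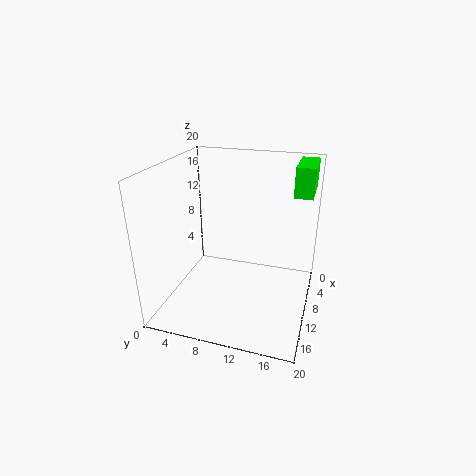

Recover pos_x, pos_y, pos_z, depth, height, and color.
pos_x = 2
pos_y = 17
pos_z = 16
depth = 2.5
height = 4
color = 'lime'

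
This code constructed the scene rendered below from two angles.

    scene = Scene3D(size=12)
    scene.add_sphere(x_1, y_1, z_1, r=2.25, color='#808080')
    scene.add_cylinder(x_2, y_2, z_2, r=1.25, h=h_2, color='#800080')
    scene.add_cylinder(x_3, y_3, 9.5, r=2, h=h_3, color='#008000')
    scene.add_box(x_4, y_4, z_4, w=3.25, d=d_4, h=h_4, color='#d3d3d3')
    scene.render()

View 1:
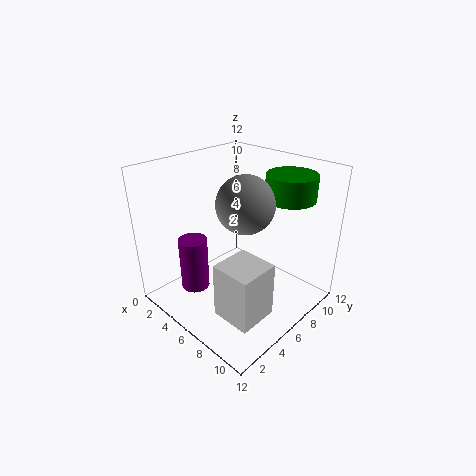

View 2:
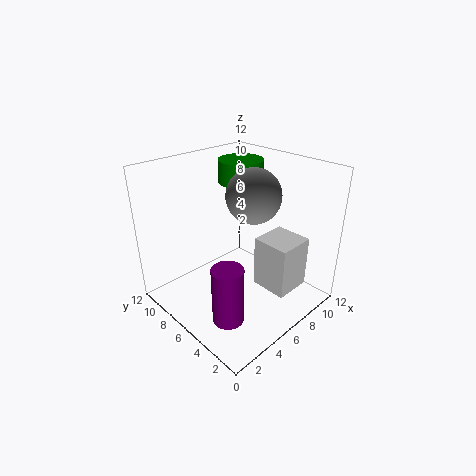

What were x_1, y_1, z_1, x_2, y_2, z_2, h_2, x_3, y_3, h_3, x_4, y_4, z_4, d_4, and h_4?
x_1 = 7.25; y_1 = 5.5; z_1 = 9.5; x_2 = 2.75; y_2 = 3.75; z_2 = 0.75; h_2 = 4.75; x_3 = 9; y_3 = 8.75; h_3 = 2; x_4 = 7.25; y_4 = 2; z_4 = 1.25; d_4 = 3.25; h_4 = 4.5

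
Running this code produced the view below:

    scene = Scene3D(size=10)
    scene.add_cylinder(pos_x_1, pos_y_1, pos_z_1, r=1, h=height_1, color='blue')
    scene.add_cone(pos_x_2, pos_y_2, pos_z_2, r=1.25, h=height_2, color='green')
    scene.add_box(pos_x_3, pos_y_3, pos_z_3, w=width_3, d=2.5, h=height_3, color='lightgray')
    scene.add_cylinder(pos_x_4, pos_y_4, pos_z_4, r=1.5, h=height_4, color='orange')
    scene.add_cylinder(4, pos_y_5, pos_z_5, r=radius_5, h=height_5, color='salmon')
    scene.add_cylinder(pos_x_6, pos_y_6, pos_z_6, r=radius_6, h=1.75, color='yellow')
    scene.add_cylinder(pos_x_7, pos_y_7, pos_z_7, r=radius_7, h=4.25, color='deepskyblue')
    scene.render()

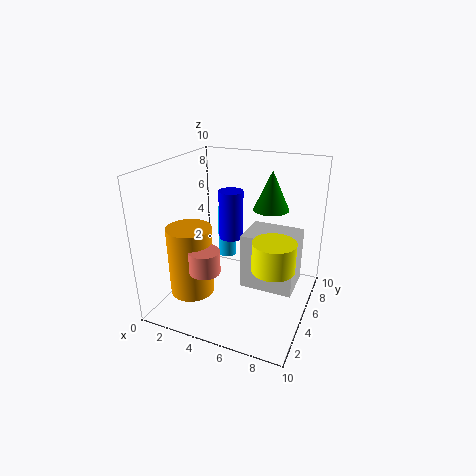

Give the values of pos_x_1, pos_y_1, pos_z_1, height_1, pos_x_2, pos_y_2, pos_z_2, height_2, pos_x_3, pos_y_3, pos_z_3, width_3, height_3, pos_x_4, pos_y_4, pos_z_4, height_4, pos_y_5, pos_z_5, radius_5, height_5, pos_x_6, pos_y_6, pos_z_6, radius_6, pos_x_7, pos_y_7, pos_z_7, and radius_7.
pos_x_1 = 2.75; pos_y_1 = 8.75; pos_z_1 = 3; height_1 = 4; pos_x_2 = 6.75; pos_y_2 = 6.75; pos_z_2 = 6.75; height_2 = 2.75; pos_x_3 = 6.25; pos_y_3 = 2.5; pos_z_3 = 3; width_3 = 3.25; height_3 = 3.5; pos_x_4 = 2.5; pos_y_4 = 2.75; pos_z_4 = 1.5; height_4 = 4.75; pos_y_5 = 2; pos_z_5 = 3.75; radius_5 = 1; height_5 = 1.5; pos_x_6 = 8.5; pos_y_6 = 2; pos_z_6 = 5; radius_6 = 1.25; pos_x_7 = 2.25; pos_y_7 = 9; pos_z_7 = 1.25; radius_7 = 0.75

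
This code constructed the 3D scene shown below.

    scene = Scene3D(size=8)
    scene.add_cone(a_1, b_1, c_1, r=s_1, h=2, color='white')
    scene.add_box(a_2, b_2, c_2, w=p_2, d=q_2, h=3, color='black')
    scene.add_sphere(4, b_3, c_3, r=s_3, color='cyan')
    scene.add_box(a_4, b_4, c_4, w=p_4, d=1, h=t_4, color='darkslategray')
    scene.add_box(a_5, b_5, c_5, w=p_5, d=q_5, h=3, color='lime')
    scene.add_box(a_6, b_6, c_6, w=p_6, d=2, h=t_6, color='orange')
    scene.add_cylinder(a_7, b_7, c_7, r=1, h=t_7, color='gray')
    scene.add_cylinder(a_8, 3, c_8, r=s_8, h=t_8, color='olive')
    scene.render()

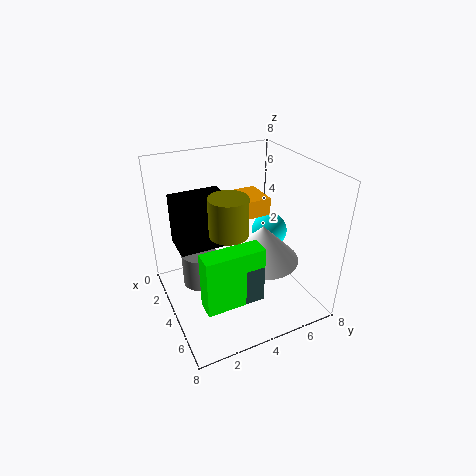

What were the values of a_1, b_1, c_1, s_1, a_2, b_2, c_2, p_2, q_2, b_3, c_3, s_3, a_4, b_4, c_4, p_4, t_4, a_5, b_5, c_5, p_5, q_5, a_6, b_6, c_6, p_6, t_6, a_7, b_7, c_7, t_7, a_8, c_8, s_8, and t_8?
a_1 = 5, b_1 = 5, c_1 = 3, s_1 = 2, a_2 = 1, b_2 = 1, c_2 = 3, p_2 = 2, q_2 = 3, b_3 = 6, c_3 = 4, s_3 = 1, a_4 = 6, b_4 = 3, c_4 = 2, p_4 = 1, t_4 = 2, a_5 = 6, b_5 = 1, c_5 = 2, p_5 = 1, q_5 = 3, a_6 = 2, b_6 = 4, c_6 = 5, p_6 = 2, t_6 = 1, a_7 = 3, b_7 = 2, c_7 = 1, t_7 = 2, a_8 = 5, c_8 = 5, s_8 = 1, t_8 = 2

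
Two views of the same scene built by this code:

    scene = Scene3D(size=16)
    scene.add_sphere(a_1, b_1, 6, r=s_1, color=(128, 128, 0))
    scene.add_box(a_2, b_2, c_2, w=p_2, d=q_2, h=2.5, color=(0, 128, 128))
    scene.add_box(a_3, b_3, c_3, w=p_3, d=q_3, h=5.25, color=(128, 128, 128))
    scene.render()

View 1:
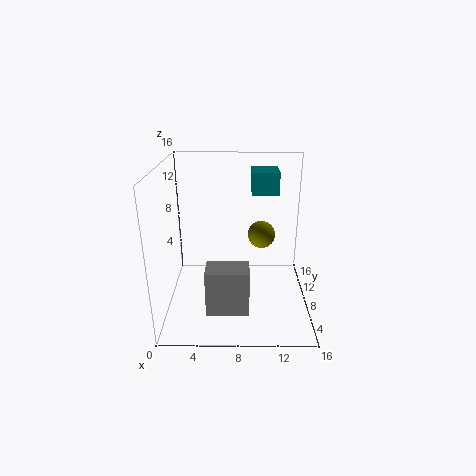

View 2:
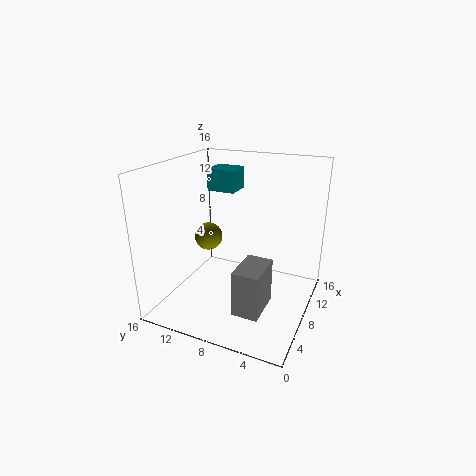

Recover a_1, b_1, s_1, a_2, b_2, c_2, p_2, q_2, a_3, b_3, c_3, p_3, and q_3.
a_1 = 11
b_1 = 13.5
s_1 = 1.75
a_2 = 9.5
b_2 = 9.25
c_2 = 12.5
p_2 = 3
q_2 = 3.25
a_3 = 4.5
b_3 = 4.25
c_3 = 0.25
p_3 = 4.75
q_3 = 3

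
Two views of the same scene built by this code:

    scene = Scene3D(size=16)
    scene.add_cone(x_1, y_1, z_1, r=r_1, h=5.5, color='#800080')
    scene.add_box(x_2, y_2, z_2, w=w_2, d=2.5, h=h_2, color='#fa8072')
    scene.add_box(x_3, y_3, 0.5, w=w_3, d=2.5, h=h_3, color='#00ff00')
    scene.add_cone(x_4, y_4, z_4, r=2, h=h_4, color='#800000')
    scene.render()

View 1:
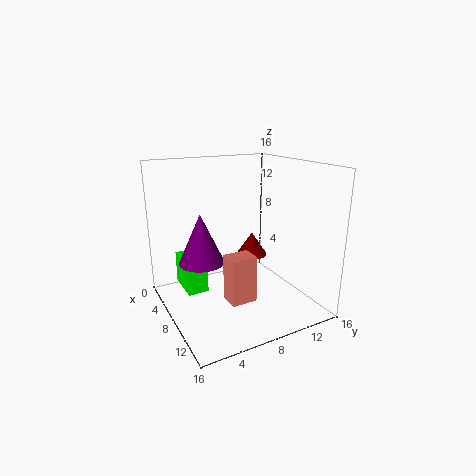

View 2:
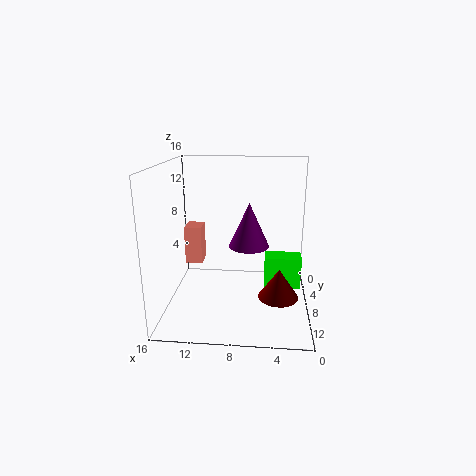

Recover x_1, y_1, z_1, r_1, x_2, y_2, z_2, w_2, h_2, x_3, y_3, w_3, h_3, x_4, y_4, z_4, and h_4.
x_1 = 7, y_1 = 4, z_1 = 5.5, r_1 = 2.5, x_2 = 12.5, y_2 = 4, z_2 = 4, w_2 = 2, h_2 = 4.5, x_3 = 0.5, y_3 = 3, w_3 = 4.5, h_3 = 4, x_4 = 3.5, y_4 = 12.5, z_4 = 3.5, h_4 = 3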